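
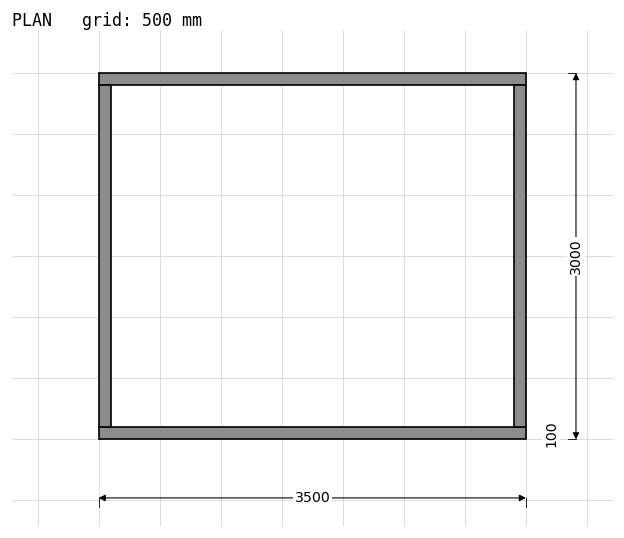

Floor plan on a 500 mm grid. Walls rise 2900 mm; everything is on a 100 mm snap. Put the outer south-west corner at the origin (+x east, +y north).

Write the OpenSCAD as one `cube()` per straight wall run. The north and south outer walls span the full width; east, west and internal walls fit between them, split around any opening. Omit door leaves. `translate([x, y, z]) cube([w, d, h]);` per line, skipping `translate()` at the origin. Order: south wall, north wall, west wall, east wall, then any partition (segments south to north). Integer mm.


cube([3500, 100, 2900]);
translate([0, 2900, 0]) cube([3500, 100, 2900]);
translate([0, 100, 0]) cube([100, 2800, 2900]);
translate([3400, 100, 0]) cube([100, 2800, 2900]);


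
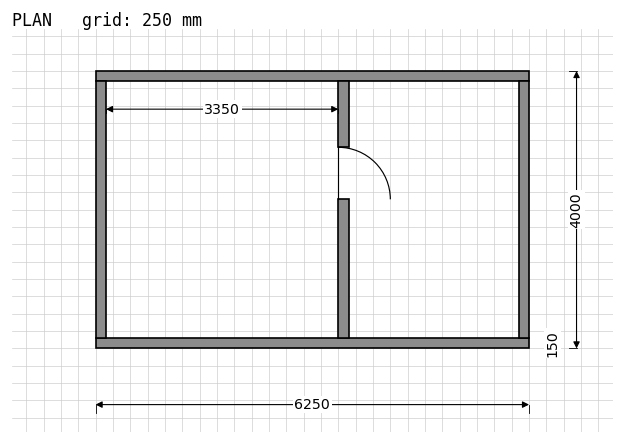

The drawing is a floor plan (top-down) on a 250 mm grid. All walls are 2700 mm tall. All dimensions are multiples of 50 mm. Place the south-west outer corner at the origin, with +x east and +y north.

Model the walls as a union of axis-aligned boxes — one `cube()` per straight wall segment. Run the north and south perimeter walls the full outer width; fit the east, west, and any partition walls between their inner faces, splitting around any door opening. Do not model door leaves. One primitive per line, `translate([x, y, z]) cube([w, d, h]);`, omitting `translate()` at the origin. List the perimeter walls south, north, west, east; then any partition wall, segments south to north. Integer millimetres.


cube([6250, 150, 2700]);
translate([0, 3850, 0]) cube([6250, 150, 2700]);
translate([0, 150, 0]) cube([150, 3700, 2700]);
translate([6100, 150, 0]) cube([150, 3700, 2700]);
translate([3500, 150, 0]) cube([150, 2000, 2700]);
translate([3500, 2900, 0]) cube([150, 950, 2700]);


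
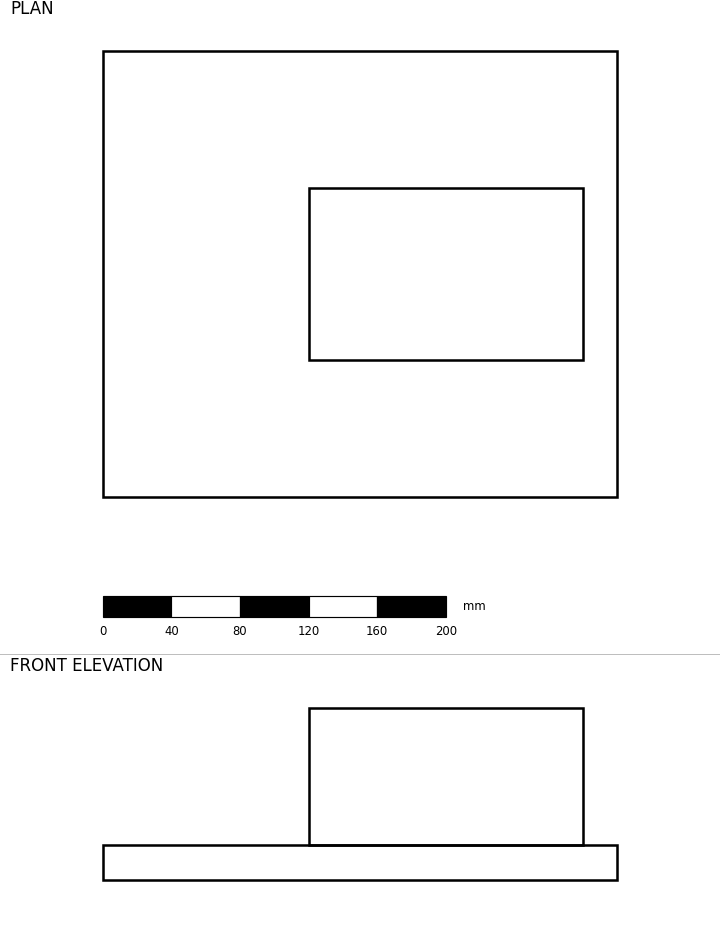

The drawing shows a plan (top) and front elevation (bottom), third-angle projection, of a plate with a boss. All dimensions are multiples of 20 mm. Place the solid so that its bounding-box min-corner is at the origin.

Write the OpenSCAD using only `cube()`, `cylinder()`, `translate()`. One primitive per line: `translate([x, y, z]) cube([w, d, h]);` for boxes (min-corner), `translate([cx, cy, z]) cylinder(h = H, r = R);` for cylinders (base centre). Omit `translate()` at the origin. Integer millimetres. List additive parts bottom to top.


cube([300, 260, 20]);
translate([120, 80, 20]) cube([160, 100, 80]);


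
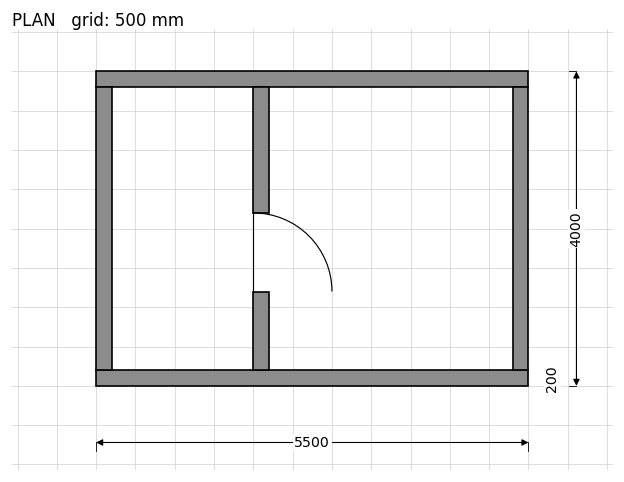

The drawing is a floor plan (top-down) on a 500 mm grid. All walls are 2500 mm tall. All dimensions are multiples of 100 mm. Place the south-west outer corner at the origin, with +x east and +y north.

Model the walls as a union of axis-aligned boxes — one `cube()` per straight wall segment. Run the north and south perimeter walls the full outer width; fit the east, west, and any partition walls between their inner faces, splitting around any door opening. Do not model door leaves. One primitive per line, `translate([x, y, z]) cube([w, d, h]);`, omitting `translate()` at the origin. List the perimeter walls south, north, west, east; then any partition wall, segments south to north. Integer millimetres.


cube([5500, 200, 2500]);
translate([0, 3800, 0]) cube([5500, 200, 2500]);
translate([0, 200, 0]) cube([200, 3600, 2500]);
translate([5300, 200, 0]) cube([200, 3600, 2500]);
translate([2000, 200, 0]) cube([200, 1000, 2500]);
translate([2000, 2200, 0]) cube([200, 1600, 2500]);


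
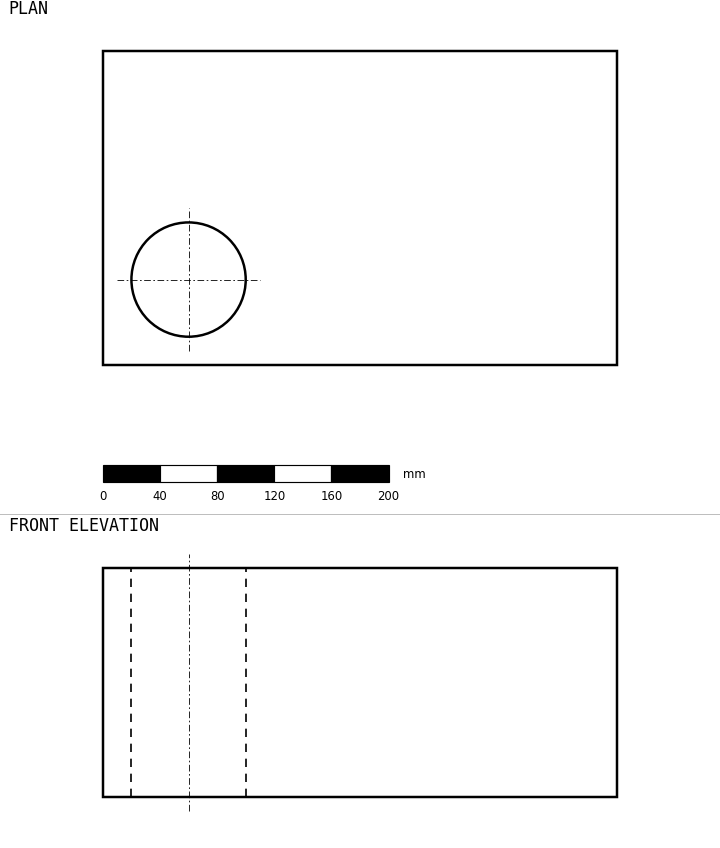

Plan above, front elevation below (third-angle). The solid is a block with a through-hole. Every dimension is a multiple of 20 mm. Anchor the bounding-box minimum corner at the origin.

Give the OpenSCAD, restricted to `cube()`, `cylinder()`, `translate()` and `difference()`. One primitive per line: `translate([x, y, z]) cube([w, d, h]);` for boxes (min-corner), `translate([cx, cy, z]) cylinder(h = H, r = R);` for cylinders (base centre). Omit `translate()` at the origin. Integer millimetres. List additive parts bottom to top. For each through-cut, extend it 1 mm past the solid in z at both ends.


difference() {
  cube([360, 220, 160]);
  translate([60, 60, -1]) cylinder(h = 162, r = 40);
}


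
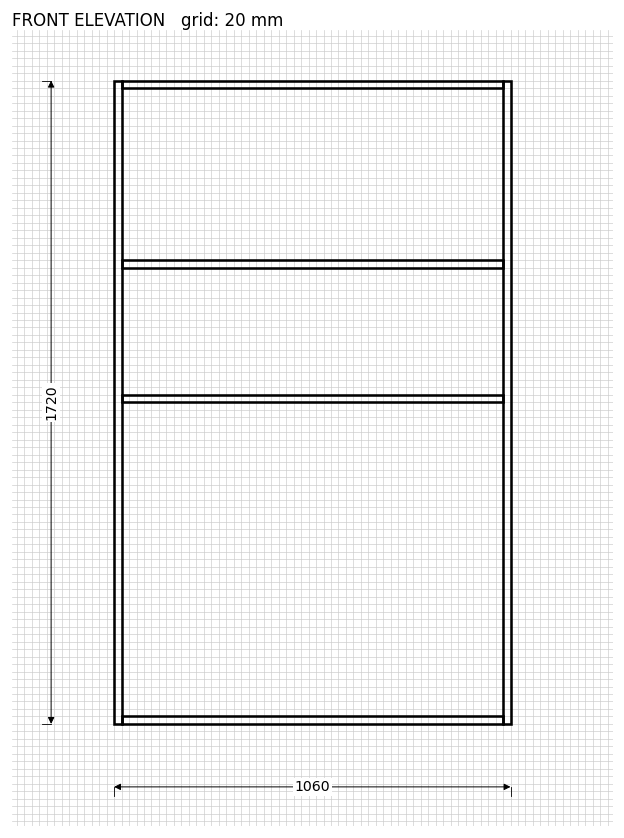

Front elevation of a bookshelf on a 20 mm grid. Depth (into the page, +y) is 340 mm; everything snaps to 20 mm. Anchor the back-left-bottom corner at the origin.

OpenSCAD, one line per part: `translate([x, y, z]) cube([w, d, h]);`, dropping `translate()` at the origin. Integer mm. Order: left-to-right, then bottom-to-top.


cube([20, 340, 1720]);
translate([20, 0, 0]) cube([1020, 340, 20]);
translate([20, 0, 860]) cube([1020, 340, 20]);
translate([20, 0, 1220]) cube([1020, 340, 20]);
translate([20, 0, 1700]) cube([1020, 340, 20]);
translate([1040, 0, 0]) cube([20, 340, 1720]);


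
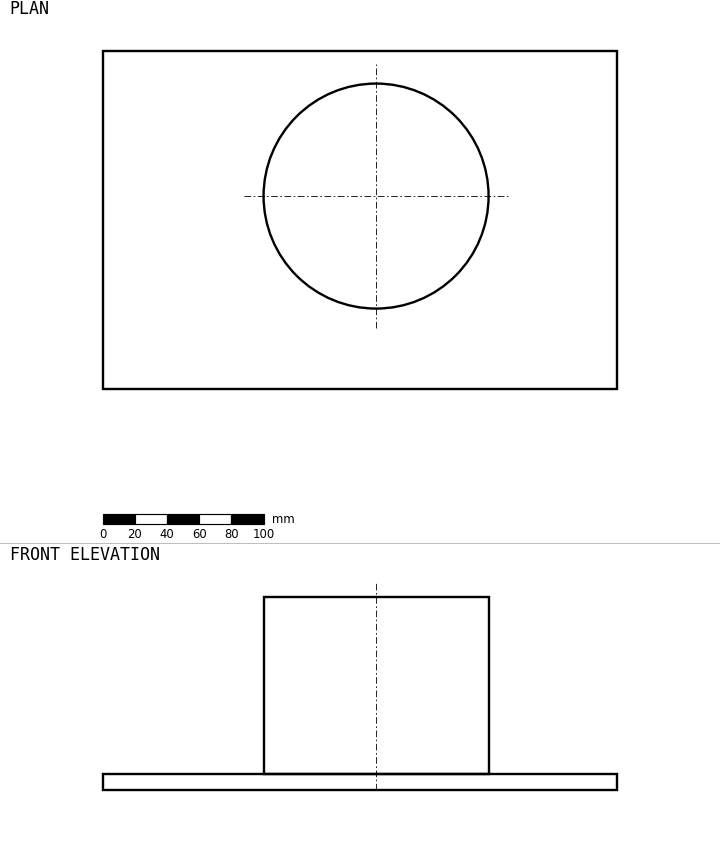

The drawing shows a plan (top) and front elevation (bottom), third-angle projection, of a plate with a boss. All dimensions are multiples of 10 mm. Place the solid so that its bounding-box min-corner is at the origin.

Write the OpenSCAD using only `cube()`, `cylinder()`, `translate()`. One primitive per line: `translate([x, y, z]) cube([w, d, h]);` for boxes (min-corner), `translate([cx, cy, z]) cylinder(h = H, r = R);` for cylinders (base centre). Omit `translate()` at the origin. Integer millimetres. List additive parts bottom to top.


cube([320, 210, 10]);
translate([170, 120, 10]) cylinder(h = 110, r = 70);


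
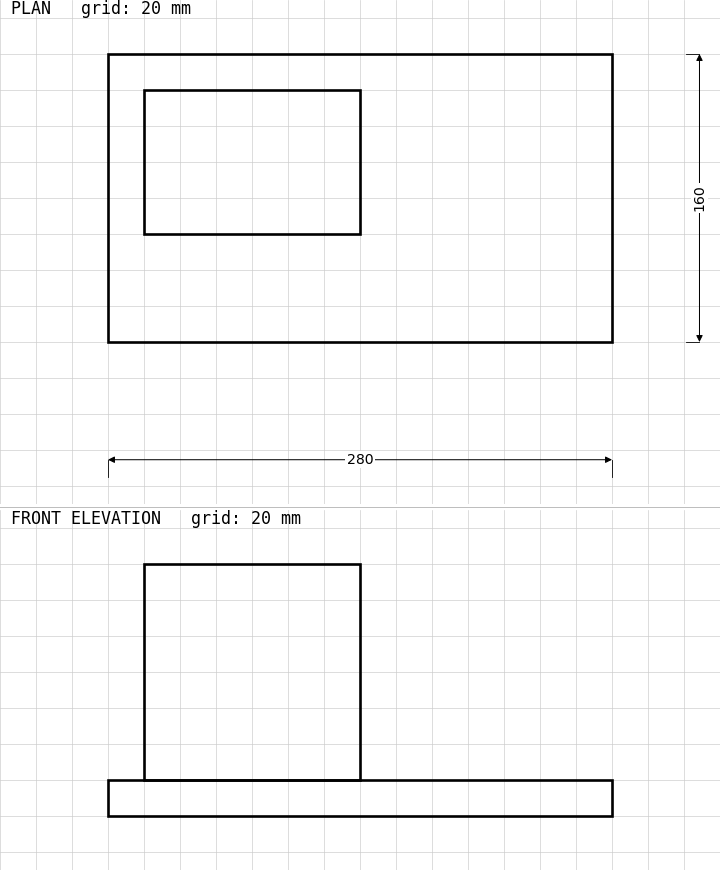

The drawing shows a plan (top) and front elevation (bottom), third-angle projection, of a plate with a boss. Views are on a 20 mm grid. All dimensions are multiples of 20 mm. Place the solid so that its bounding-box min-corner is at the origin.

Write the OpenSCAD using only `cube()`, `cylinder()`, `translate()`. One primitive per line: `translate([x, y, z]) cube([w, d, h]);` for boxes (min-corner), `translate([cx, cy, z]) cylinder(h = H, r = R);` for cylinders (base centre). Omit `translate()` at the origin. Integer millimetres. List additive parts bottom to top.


cube([280, 160, 20]);
translate([20, 60, 20]) cube([120, 80, 120]);


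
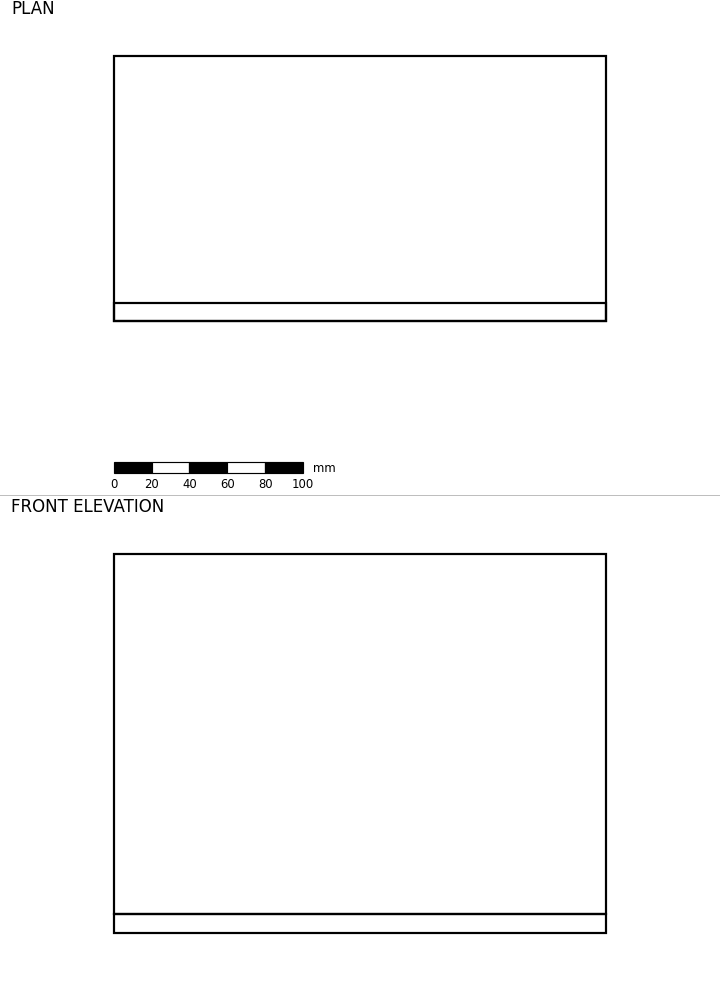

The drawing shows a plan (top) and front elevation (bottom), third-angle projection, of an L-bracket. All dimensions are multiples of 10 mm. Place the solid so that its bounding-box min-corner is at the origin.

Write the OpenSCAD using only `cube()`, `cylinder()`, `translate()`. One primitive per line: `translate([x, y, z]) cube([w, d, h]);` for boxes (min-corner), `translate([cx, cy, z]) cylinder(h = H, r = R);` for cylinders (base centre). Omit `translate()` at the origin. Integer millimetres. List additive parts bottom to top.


cube([260, 140, 10]);
translate([0, 0, 10]) cube([260, 10, 190]);


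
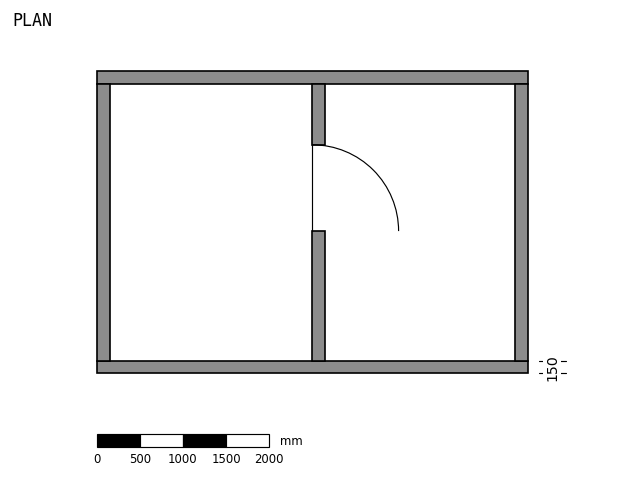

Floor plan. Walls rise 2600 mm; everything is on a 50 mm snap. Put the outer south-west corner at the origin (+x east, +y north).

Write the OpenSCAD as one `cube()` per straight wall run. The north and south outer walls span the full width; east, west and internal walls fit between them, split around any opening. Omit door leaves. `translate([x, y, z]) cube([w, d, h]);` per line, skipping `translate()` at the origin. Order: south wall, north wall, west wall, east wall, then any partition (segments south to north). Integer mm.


cube([5000, 150, 2600]);
translate([0, 3350, 0]) cube([5000, 150, 2600]);
translate([0, 150, 0]) cube([150, 3200, 2600]);
translate([4850, 150, 0]) cube([150, 3200, 2600]);
translate([2500, 150, 0]) cube([150, 1500, 2600]);
translate([2500, 2650, 0]) cube([150, 700, 2600]);


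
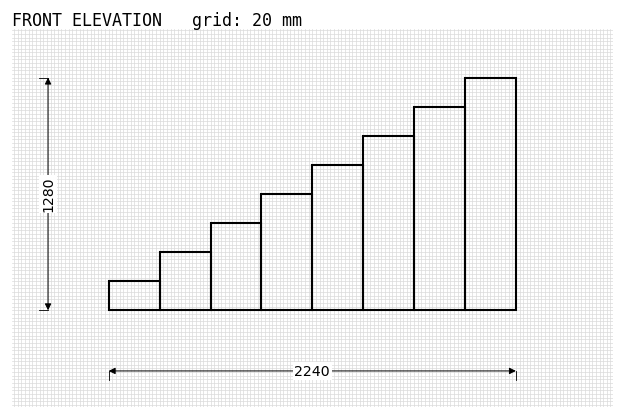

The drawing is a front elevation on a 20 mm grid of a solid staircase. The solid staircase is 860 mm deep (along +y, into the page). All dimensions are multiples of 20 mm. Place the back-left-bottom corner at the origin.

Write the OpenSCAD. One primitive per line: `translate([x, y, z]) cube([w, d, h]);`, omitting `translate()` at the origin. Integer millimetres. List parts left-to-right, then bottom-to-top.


cube([280, 860, 160]);
translate([280, 0, 0]) cube([280, 860, 320]);
translate([560, 0, 0]) cube([280, 860, 480]);
translate([840, 0, 0]) cube([280, 860, 640]);
translate([1120, 0, 0]) cube([280, 860, 800]);
translate([1400, 0, 0]) cube([280, 860, 960]);
translate([1680, 0, 0]) cube([280, 860, 1120]);
translate([1960, 0, 0]) cube([280, 860, 1280]);


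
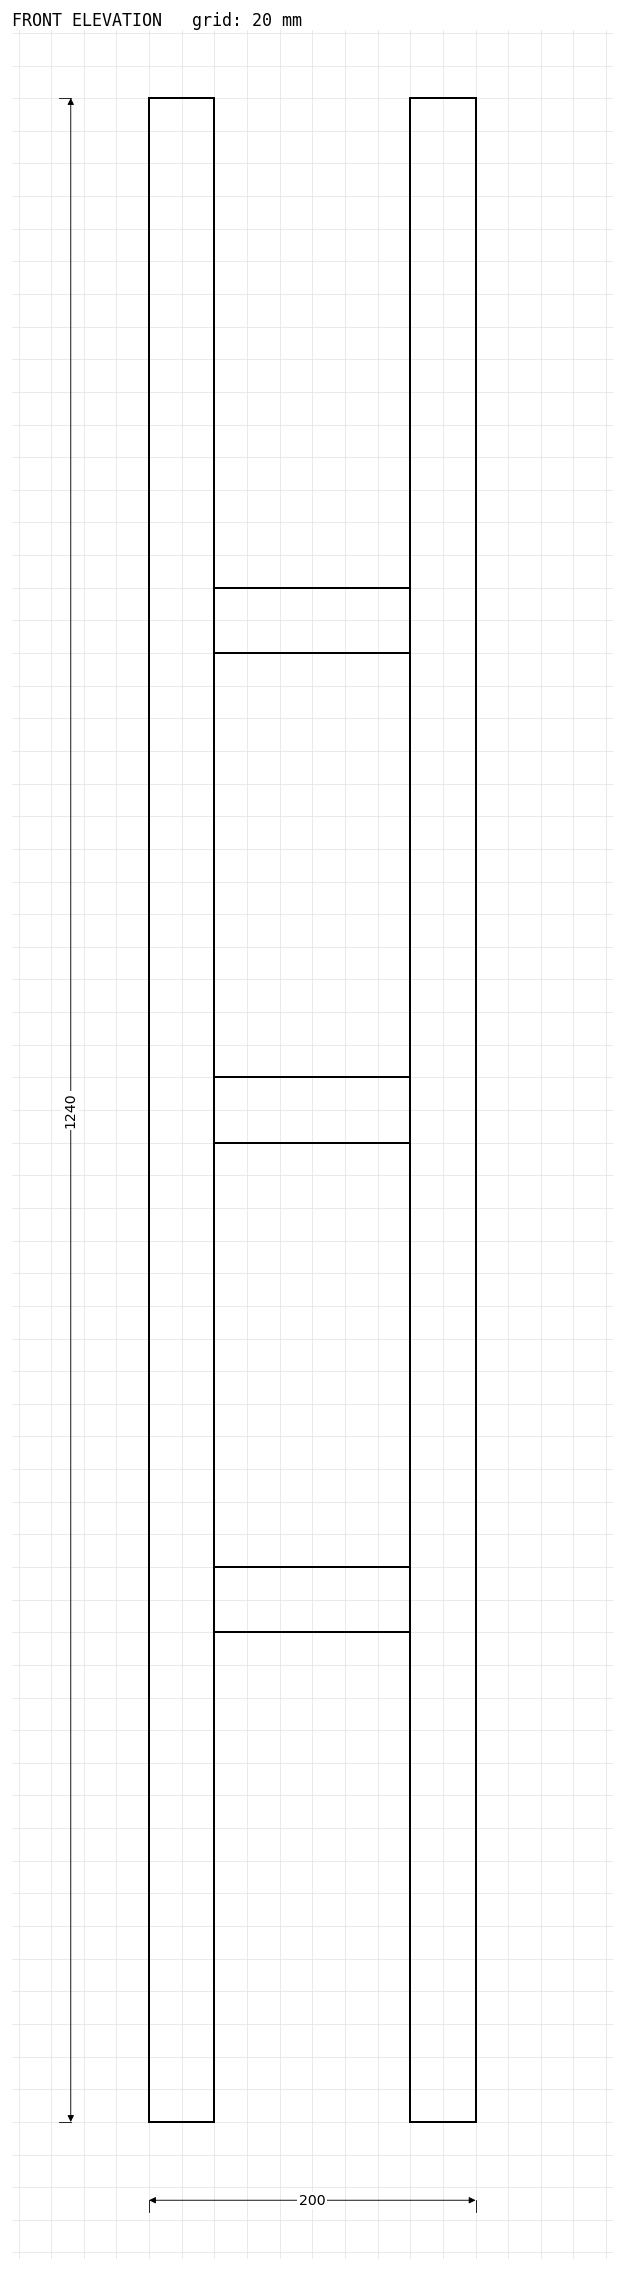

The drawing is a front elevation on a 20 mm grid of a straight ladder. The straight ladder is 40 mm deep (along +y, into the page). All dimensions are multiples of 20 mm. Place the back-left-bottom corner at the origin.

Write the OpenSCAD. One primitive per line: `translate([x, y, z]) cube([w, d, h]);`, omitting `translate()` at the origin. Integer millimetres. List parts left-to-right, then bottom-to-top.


cube([40, 40, 1240]);
translate([40, 0, 300]) cube([120, 40, 40]);
translate([40, 0, 600]) cube([120, 40, 40]);
translate([40, 0, 900]) cube([120, 40, 40]);
translate([160, 0, 0]) cube([40, 40, 1240]);


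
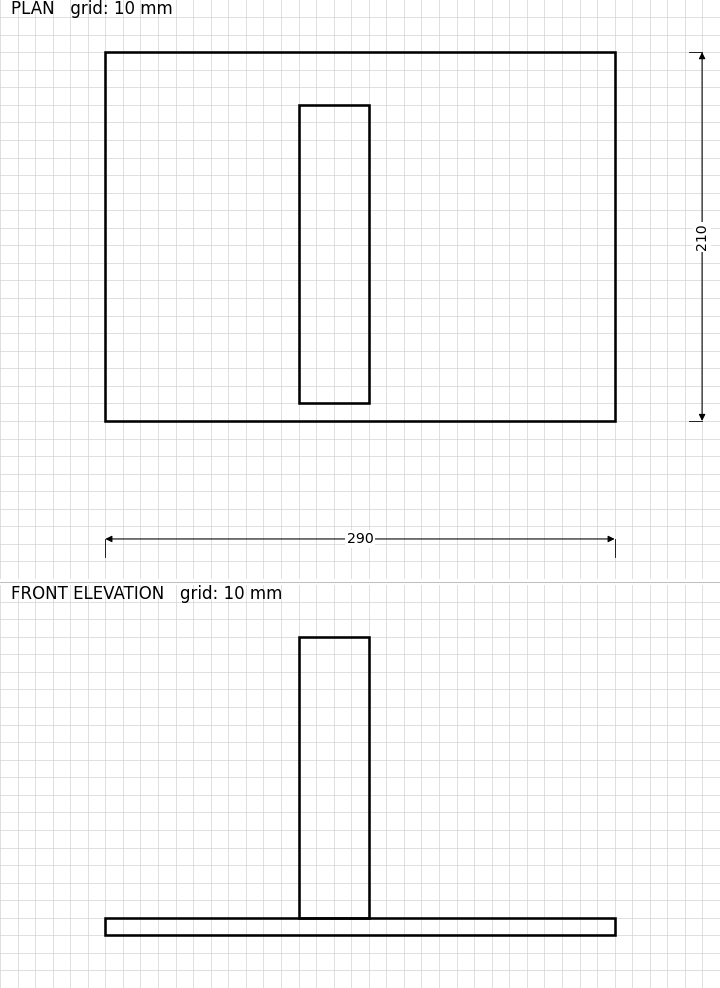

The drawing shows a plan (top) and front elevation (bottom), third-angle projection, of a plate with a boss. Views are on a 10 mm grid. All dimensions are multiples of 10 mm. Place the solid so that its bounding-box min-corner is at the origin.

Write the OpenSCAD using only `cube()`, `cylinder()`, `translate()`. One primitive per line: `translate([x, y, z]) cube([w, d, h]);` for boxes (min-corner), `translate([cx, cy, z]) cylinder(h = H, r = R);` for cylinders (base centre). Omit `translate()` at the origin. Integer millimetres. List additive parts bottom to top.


cube([290, 210, 10]);
translate([110, 10, 10]) cube([40, 170, 160]);


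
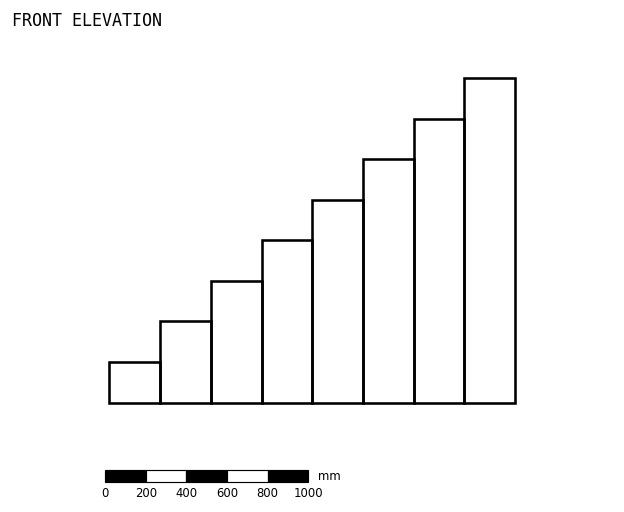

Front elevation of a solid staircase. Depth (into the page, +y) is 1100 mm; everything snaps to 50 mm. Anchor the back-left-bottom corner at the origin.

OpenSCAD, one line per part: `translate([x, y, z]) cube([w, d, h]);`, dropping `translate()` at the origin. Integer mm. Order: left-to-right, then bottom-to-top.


cube([250, 1100, 200]);
translate([250, 0, 0]) cube([250, 1100, 400]);
translate([500, 0, 0]) cube([250, 1100, 600]);
translate([750, 0, 0]) cube([250, 1100, 800]);
translate([1000, 0, 0]) cube([250, 1100, 1000]);
translate([1250, 0, 0]) cube([250, 1100, 1200]);
translate([1500, 0, 0]) cube([250, 1100, 1400]);
translate([1750, 0, 0]) cube([250, 1100, 1600]);


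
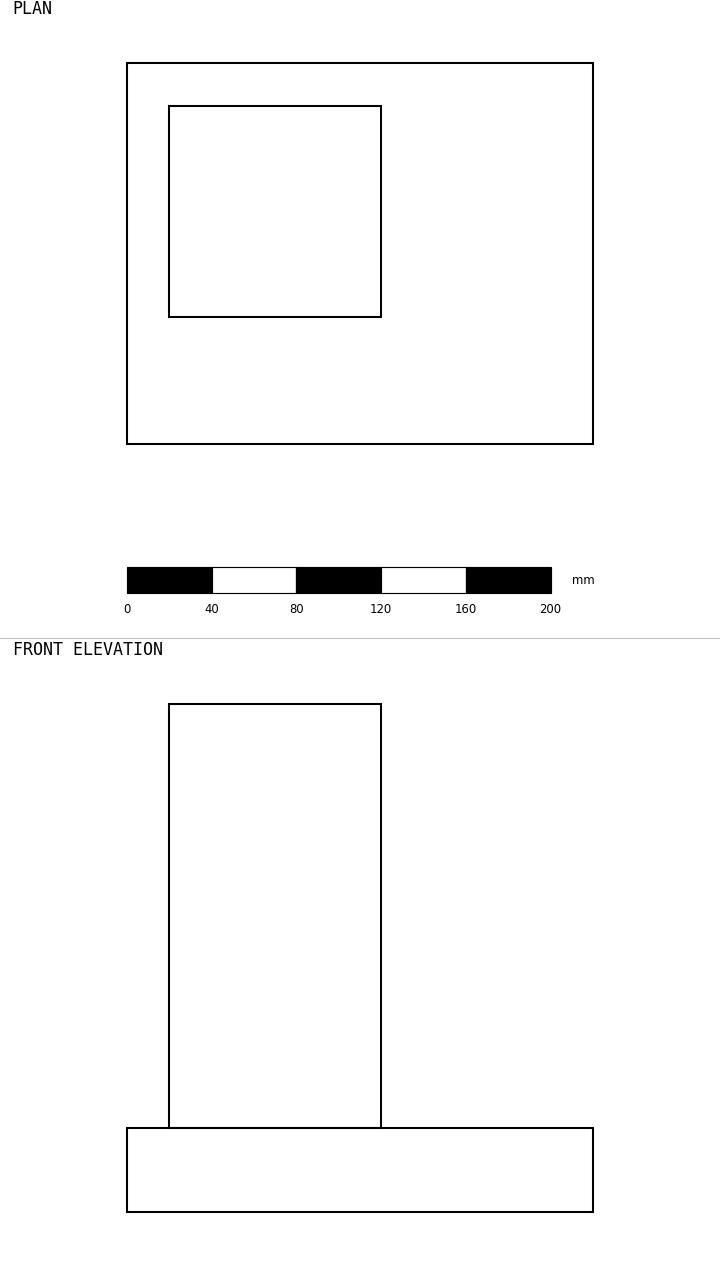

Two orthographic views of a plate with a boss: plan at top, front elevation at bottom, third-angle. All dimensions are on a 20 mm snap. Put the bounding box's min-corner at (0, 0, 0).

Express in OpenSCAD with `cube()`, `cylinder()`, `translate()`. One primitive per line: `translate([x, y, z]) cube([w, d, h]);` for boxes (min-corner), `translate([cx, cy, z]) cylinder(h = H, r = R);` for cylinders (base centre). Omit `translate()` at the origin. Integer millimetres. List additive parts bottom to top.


cube([220, 180, 40]);
translate([20, 60, 40]) cube([100, 100, 200]);


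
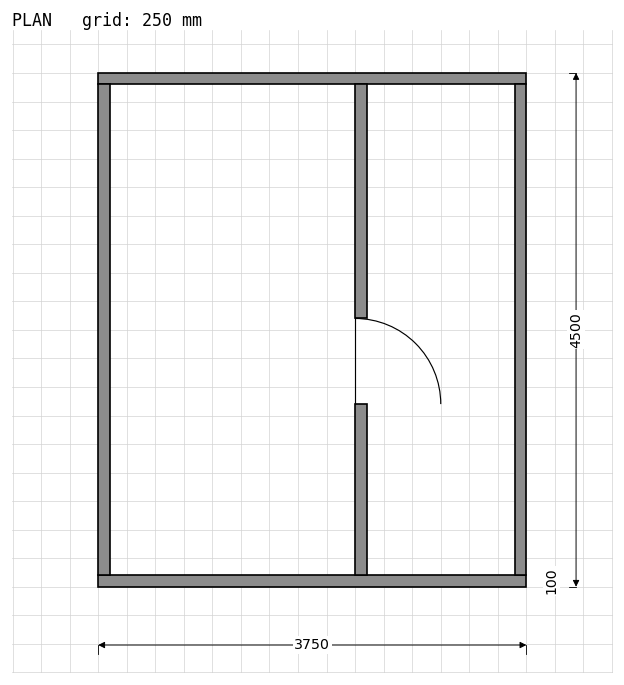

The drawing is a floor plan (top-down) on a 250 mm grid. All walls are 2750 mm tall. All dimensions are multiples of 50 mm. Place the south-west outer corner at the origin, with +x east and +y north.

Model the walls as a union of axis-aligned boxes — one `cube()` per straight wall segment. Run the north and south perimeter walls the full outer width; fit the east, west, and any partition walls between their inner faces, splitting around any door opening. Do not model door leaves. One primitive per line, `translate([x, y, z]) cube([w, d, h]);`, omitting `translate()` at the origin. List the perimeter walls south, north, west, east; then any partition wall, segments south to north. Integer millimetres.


cube([3750, 100, 2750]);
translate([0, 4400, 0]) cube([3750, 100, 2750]);
translate([0, 100, 0]) cube([100, 4300, 2750]);
translate([3650, 100, 0]) cube([100, 4300, 2750]);
translate([2250, 100, 0]) cube([100, 1500, 2750]);
translate([2250, 2350, 0]) cube([100, 2050, 2750]);


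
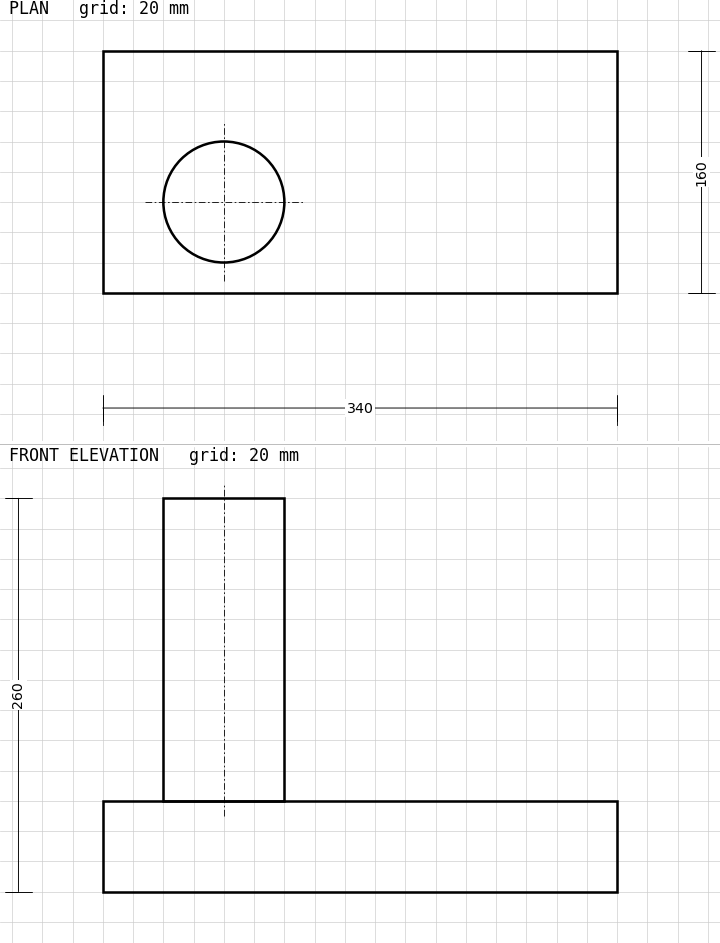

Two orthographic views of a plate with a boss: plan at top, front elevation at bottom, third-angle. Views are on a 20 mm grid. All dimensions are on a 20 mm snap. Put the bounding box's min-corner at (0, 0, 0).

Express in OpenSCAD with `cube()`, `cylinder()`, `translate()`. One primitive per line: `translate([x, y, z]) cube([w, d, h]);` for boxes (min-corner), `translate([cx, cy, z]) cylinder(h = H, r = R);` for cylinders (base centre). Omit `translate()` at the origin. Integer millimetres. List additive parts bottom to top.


cube([340, 160, 60]);
translate([80, 60, 60]) cylinder(h = 200, r = 40);


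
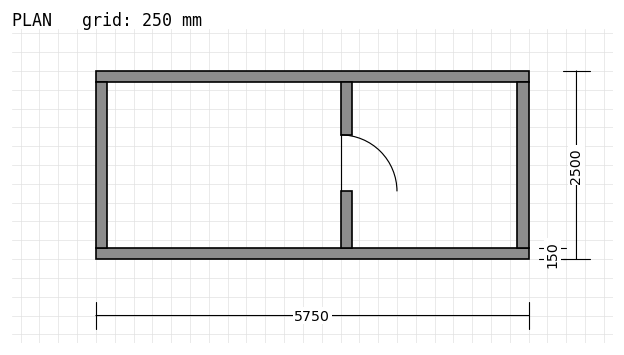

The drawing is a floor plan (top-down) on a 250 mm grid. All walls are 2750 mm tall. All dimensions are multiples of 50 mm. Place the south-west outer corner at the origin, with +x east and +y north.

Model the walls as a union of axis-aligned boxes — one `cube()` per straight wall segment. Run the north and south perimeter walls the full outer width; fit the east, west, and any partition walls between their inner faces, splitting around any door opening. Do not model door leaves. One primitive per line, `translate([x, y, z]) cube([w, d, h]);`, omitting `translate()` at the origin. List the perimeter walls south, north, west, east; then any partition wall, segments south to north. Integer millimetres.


cube([5750, 150, 2750]);
translate([0, 2350, 0]) cube([5750, 150, 2750]);
translate([0, 150, 0]) cube([150, 2200, 2750]);
translate([5600, 150, 0]) cube([150, 2200, 2750]);
translate([3250, 150, 0]) cube([150, 750, 2750]);
translate([3250, 1650, 0]) cube([150, 700, 2750]);


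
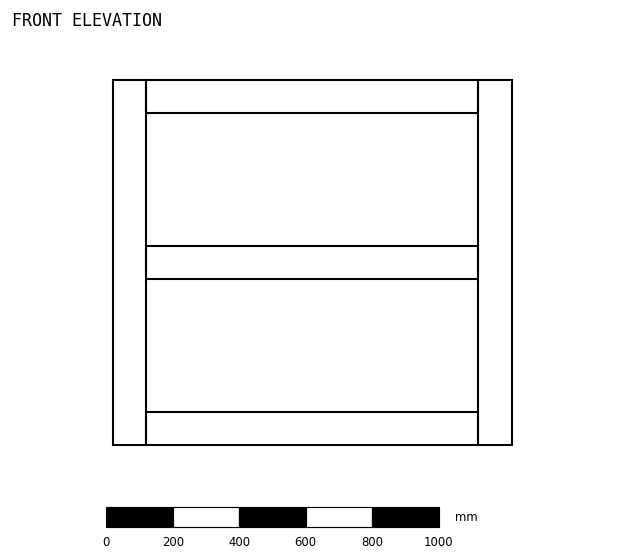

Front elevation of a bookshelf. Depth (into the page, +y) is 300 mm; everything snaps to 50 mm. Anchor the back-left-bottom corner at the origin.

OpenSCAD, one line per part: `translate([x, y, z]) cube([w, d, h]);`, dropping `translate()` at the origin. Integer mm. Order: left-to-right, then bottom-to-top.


cube([100, 300, 1100]);
translate([100, 0, 0]) cube([1000, 300, 100]);
translate([100, 0, 500]) cube([1000, 300, 100]);
translate([100, 0, 1000]) cube([1000, 300, 100]);
translate([1100, 0, 0]) cube([100, 300, 1100]);


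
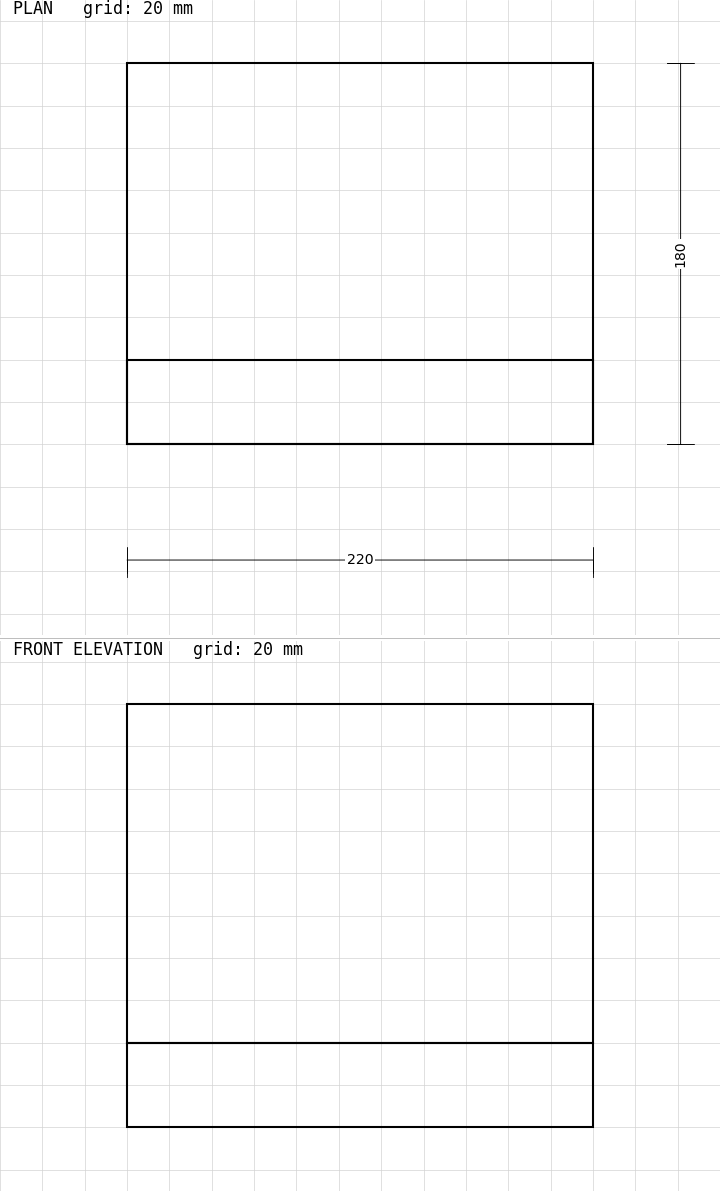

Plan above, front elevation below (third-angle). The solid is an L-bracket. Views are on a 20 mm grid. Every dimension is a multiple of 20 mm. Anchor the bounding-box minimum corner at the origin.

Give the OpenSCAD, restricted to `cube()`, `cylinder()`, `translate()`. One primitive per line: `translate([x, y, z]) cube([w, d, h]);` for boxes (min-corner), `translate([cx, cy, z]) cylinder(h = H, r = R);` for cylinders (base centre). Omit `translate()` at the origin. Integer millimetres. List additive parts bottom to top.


cube([220, 180, 40]);
translate([0, 0, 40]) cube([220, 40, 160]);


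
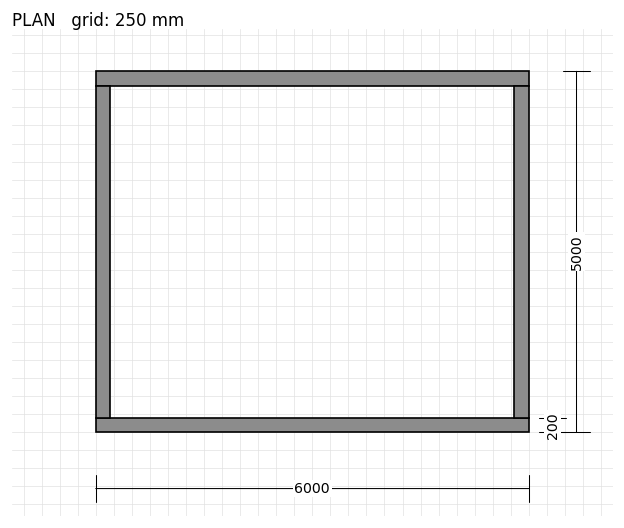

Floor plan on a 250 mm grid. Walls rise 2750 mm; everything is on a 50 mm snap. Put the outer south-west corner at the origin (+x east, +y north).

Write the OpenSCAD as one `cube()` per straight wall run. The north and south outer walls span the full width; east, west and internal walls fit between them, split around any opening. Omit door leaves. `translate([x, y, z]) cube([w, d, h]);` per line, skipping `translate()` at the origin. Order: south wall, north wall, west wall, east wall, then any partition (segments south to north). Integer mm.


cube([6000, 200, 2750]);
translate([0, 4800, 0]) cube([6000, 200, 2750]);
translate([0, 200, 0]) cube([200, 4600, 2750]);
translate([5800, 200, 0]) cube([200, 4600, 2750]);


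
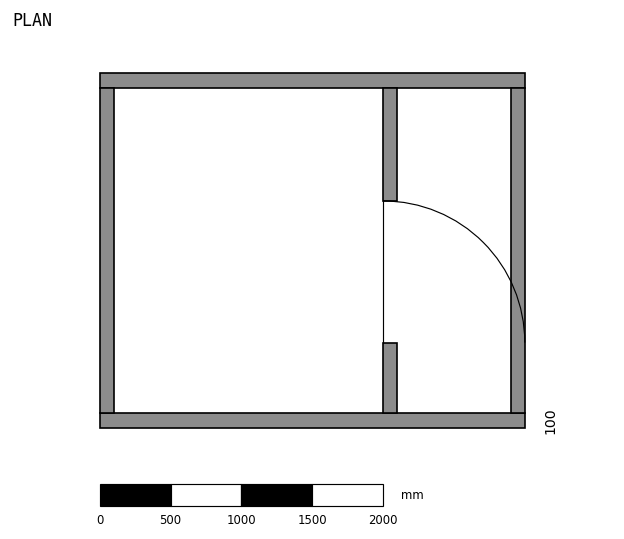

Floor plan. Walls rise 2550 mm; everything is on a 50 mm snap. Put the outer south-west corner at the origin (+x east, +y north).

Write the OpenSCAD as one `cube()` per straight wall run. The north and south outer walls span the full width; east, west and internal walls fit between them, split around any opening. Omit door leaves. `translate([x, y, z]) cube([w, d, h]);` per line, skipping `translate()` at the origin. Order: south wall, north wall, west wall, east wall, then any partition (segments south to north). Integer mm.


cube([3000, 100, 2550]);
translate([0, 2400, 0]) cube([3000, 100, 2550]);
translate([0, 100, 0]) cube([100, 2300, 2550]);
translate([2900, 100, 0]) cube([100, 2300, 2550]);
translate([2000, 100, 0]) cube([100, 500, 2550]);
translate([2000, 1600, 0]) cube([100, 800, 2550]);


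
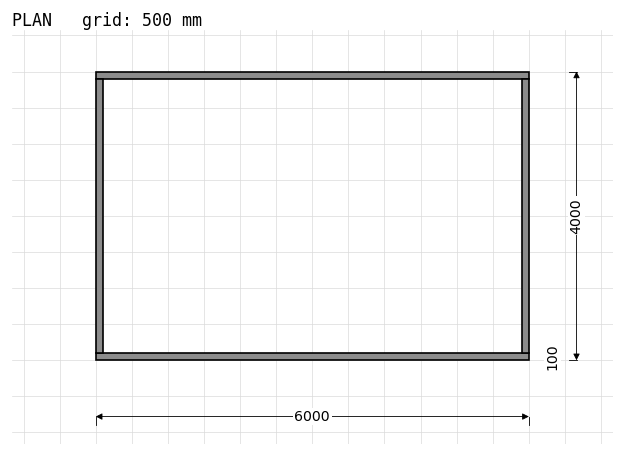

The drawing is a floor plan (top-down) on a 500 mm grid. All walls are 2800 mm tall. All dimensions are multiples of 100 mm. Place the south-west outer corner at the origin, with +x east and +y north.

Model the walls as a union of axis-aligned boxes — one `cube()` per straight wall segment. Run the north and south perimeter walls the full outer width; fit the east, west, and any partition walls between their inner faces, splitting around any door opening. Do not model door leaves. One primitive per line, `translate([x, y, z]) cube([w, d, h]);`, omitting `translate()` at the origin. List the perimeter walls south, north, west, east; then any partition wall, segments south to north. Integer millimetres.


cube([6000, 100, 2800]);
translate([0, 3900, 0]) cube([6000, 100, 2800]);
translate([0, 100, 0]) cube([100, 3800, 2800]);
translate([5900, 100, 0]) cube([100, 3800, 2800]);


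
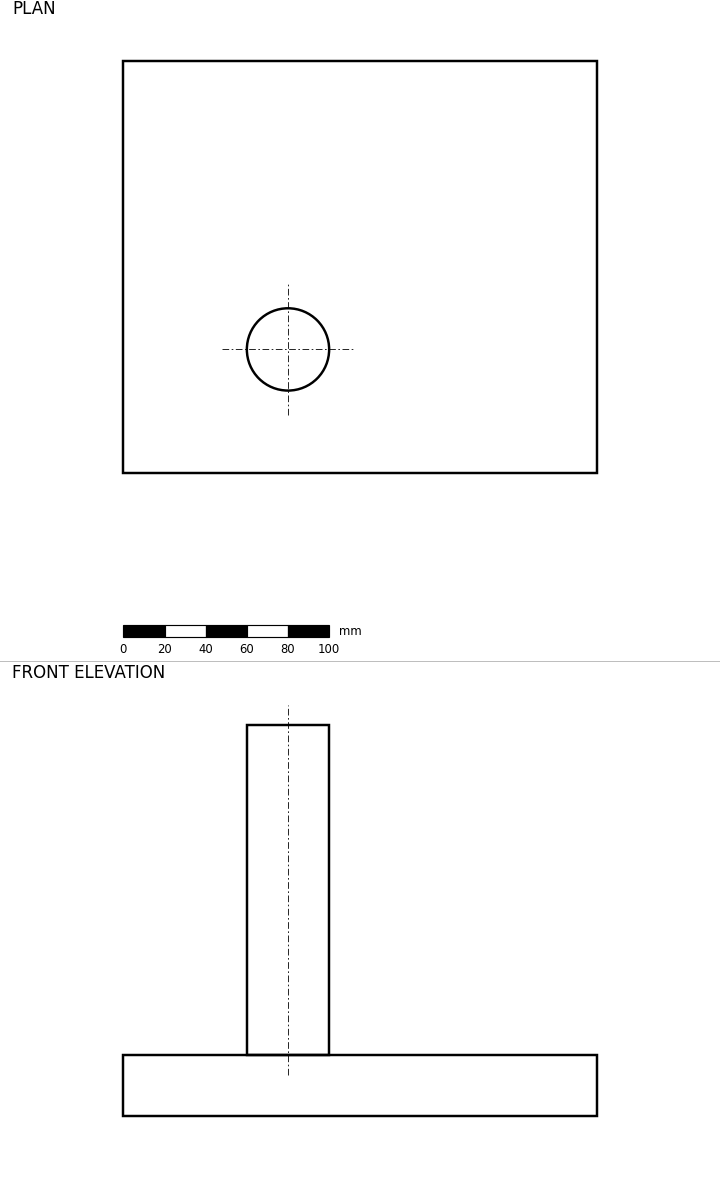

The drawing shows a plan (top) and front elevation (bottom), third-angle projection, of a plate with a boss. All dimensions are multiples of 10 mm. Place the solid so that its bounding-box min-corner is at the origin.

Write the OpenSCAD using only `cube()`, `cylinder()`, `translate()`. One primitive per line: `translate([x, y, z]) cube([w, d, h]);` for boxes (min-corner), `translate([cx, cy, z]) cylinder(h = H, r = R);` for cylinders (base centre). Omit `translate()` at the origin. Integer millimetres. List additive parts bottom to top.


cube([230, 200, 30]);
translate([80, 60, 30]) cylinder(h = 160, r = 20);


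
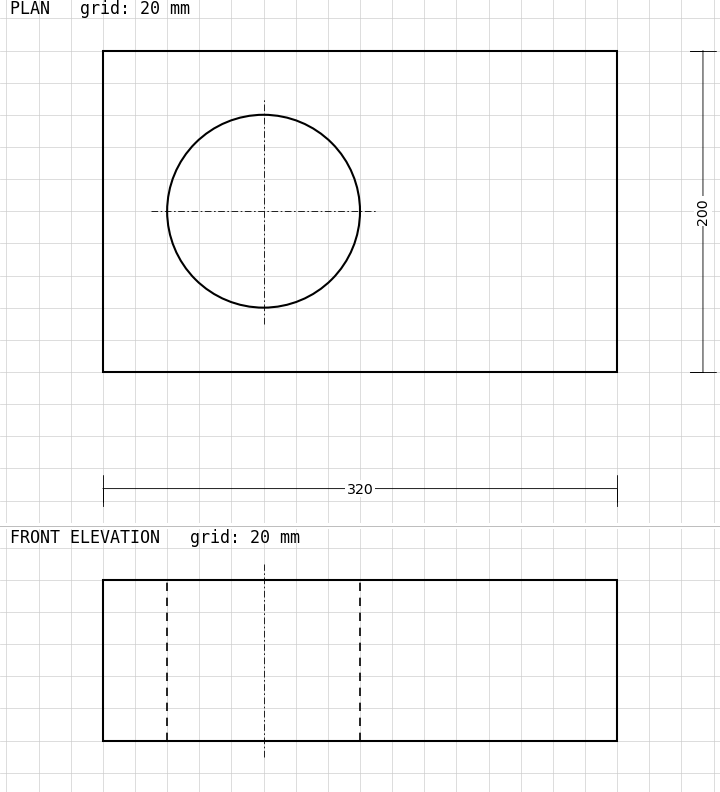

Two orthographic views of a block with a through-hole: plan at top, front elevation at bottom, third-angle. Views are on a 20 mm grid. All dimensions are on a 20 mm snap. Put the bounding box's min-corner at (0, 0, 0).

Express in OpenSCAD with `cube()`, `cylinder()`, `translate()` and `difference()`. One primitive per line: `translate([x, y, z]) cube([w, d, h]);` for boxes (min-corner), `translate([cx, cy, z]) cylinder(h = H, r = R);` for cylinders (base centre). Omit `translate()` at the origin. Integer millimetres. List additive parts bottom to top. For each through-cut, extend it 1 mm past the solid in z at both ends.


difference() {
  cube([320, 200, 100]);
  translate([100, 100, -1]) cylinder(h = 102, r = 60);
}


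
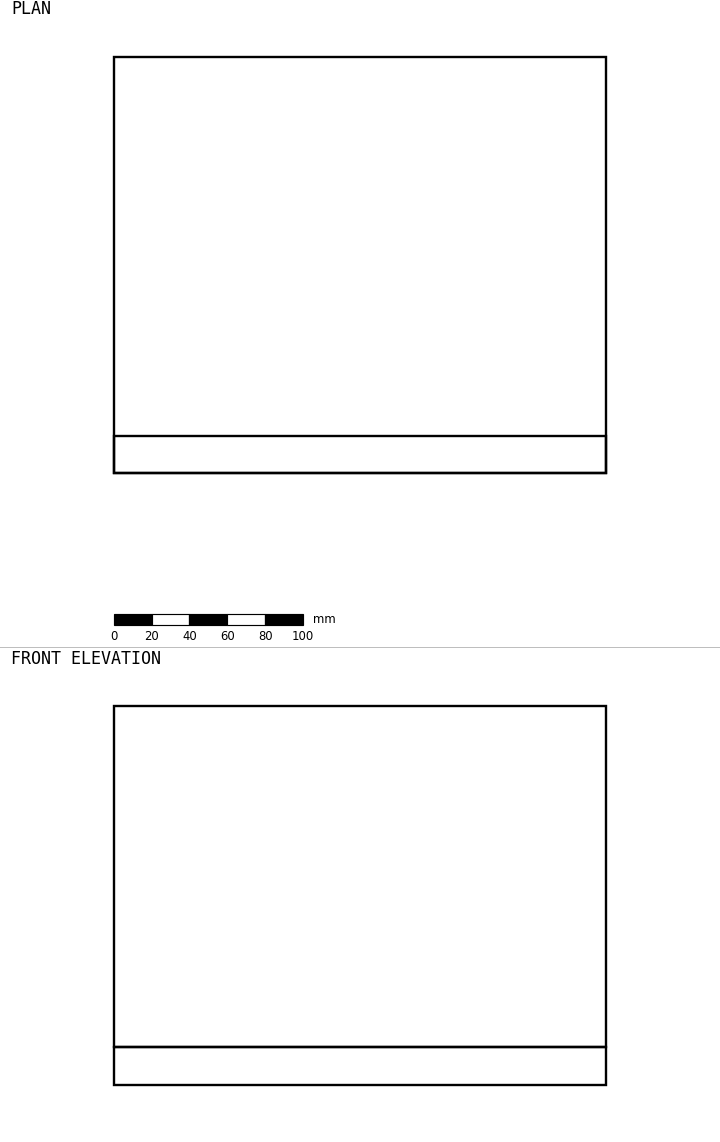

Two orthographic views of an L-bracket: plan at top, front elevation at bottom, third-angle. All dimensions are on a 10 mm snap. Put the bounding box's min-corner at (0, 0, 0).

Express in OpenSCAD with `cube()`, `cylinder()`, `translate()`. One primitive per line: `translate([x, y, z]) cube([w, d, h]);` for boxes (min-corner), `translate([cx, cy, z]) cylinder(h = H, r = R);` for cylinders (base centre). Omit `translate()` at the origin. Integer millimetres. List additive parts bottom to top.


cube([260, 220, 20]);
translate([0, 0, 20]) cube([260, 20, 180]);


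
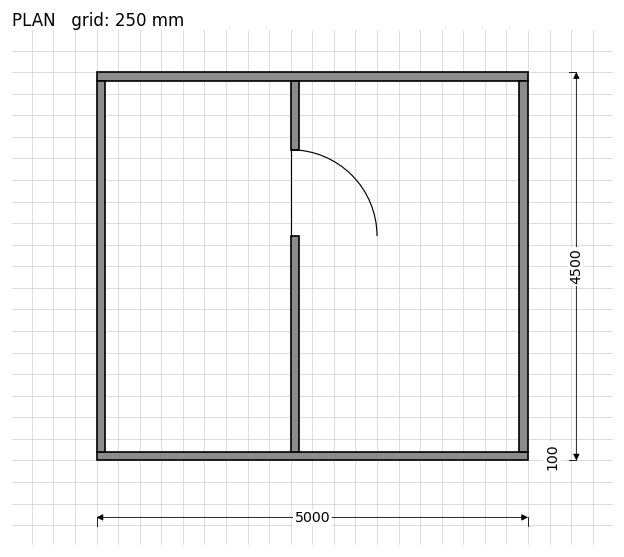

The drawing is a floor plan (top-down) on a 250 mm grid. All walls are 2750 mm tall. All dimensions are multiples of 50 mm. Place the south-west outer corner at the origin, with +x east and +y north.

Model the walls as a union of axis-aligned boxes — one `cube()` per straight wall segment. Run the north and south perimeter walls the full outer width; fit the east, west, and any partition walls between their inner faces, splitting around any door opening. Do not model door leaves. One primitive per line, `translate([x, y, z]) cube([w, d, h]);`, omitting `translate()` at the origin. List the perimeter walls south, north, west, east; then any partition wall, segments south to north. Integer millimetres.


cube([5000, 100, 2750]);
translate([0, 4400, 0]) cube([5000, 100, 2750]);
translate([0, 100, 0]) cube([100, 4300, 2750]);
translate([4900, 100, 0]) cube([100, 4300, 2750]);
translate([2250, 100, 0]) cube([100, 2500, 2750]);
translate([2250, 3600, 0]) cube([100, 800, 2750]);


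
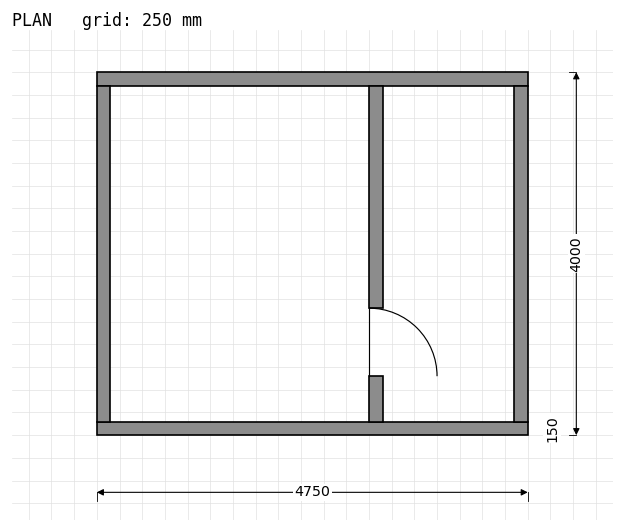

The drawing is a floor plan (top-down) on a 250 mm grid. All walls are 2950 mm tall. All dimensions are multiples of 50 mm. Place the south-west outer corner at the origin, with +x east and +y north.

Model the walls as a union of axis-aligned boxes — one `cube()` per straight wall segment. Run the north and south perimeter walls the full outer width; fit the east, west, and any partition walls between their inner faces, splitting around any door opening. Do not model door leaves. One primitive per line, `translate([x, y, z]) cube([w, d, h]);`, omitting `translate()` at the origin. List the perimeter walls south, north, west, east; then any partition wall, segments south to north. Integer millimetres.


cube([4750, 150, 2950]);
translate([0, 3850, 0]) cube([4750, 150, 2950]);
translate([0, 150, 0]) cube([150, 3700, 2950]);
translate([4600, 150, 0]) cube([150, 3700, 2950]);
translate([3000, 150, 0]) cube([150, 500, 2950]);
translate([3000, 1400, 0]) cube([150, 2450, 2950]);


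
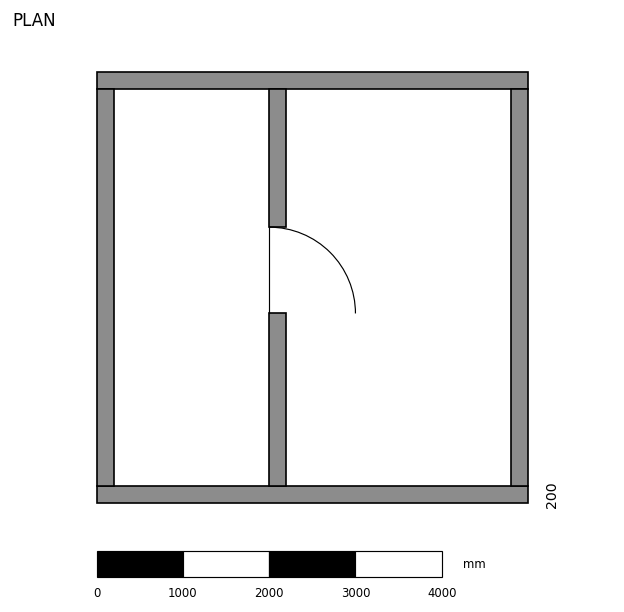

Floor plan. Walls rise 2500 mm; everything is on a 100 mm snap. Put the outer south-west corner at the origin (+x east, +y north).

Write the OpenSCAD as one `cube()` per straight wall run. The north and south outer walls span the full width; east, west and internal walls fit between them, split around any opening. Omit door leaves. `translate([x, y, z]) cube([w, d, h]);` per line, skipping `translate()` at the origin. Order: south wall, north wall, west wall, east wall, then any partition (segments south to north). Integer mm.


cube([5000, 200, 2500]);
translate([0, 4800, 0]) cube([5000, 200, 2500]);
translate([0, 200, 0]) cube([200, 4600, 2500]);
translate([4800, 200, 0]) cube([200, 4600, 2500]);
translate([2000, 200, 0]) cube([200, 2000, 2500]);
translate([2000, 3200, 0]) cube([200, 1600, 2500]);


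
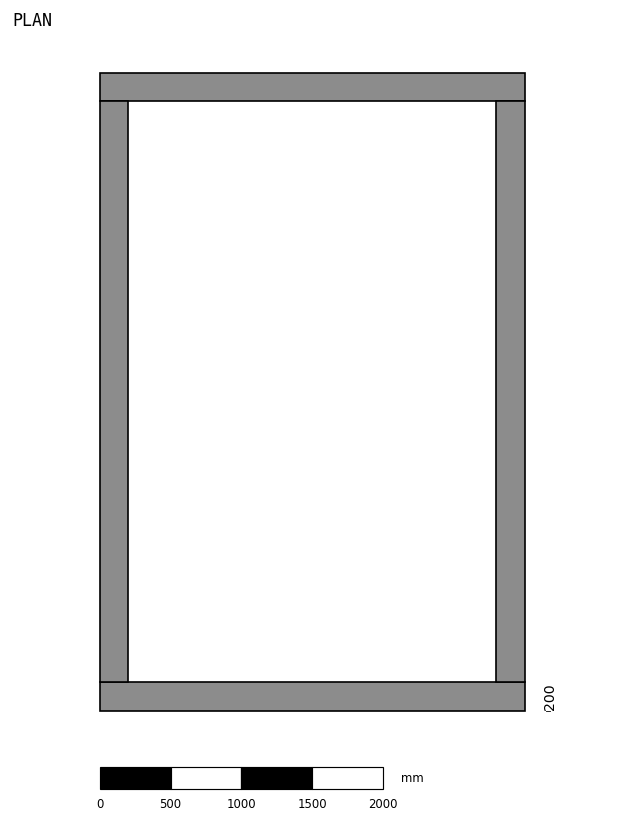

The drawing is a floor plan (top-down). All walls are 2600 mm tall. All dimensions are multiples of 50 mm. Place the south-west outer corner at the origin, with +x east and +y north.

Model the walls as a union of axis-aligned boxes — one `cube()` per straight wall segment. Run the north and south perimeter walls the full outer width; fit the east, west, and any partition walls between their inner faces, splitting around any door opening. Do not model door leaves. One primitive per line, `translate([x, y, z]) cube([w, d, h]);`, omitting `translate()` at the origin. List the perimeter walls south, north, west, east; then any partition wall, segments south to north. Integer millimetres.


cube([3000, 200, 2600]);
translate([0, 4300, 0]) cube([3000, 200, 2600]);
translate([0, 200, 0]) cube([200, 4100, 2600]);
translate([2800, 200, 0]) cube([200, 4100, 2600]);


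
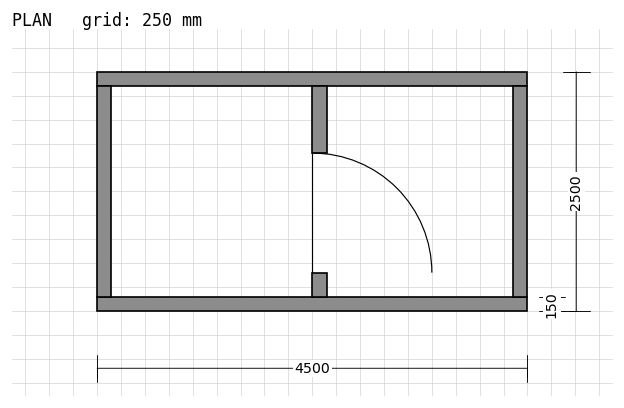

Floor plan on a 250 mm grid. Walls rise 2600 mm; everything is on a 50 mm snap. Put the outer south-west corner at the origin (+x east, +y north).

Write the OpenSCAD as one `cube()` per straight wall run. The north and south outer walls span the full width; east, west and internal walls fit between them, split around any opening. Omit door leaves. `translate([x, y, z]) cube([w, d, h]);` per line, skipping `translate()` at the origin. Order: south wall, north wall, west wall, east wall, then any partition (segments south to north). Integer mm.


cube([4500, 150, 2600]);
translate([0, 2350, 0]) cube([4500, 150, 2600]);
translate([0, 150, 0]) cube([150, 2200, 2600]);
translate([4350, 150, 0]) cube([150, 2200, 2600]);
translate([2250, 150, 0]) cube([150, 250, 2600]);
translate([2250, 1650, 0]) cube([150, 700, 2600]);


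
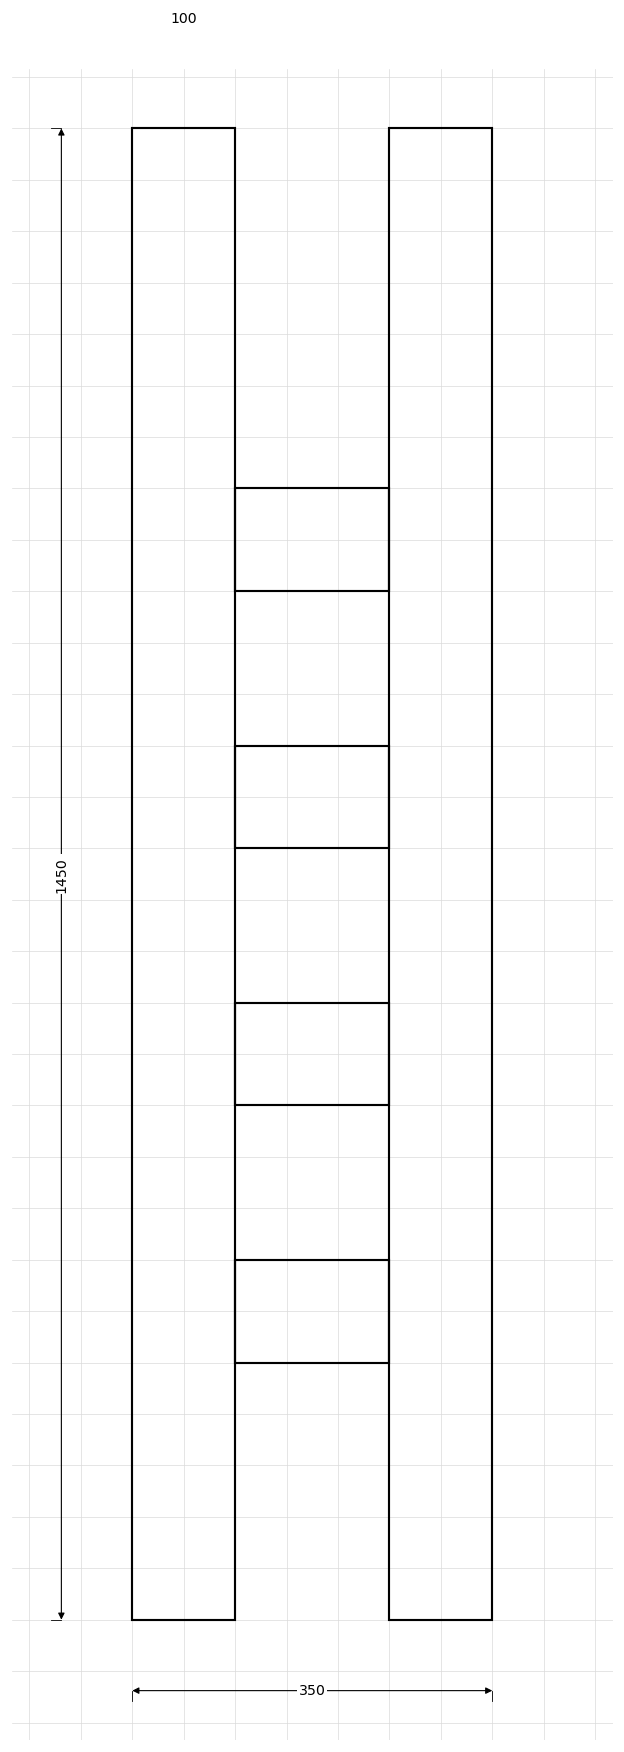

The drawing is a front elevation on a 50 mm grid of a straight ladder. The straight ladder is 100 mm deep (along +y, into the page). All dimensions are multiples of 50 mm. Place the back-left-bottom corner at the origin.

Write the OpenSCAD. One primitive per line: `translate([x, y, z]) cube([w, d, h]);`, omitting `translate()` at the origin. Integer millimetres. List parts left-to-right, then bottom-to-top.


cube([100, 100, 1450]);
translate([100, 0, 250]) cube([150, 100, 100]);
translate([100, 0, 500]) cube([150, 100, 100]);
translate([100, 0, 750]) cube([150, 100, 100]);
translate([100, 0, 1000]) cube([150, 100, 100]);
translate([250, 0, 0]) cube([100, 100, 1450]);


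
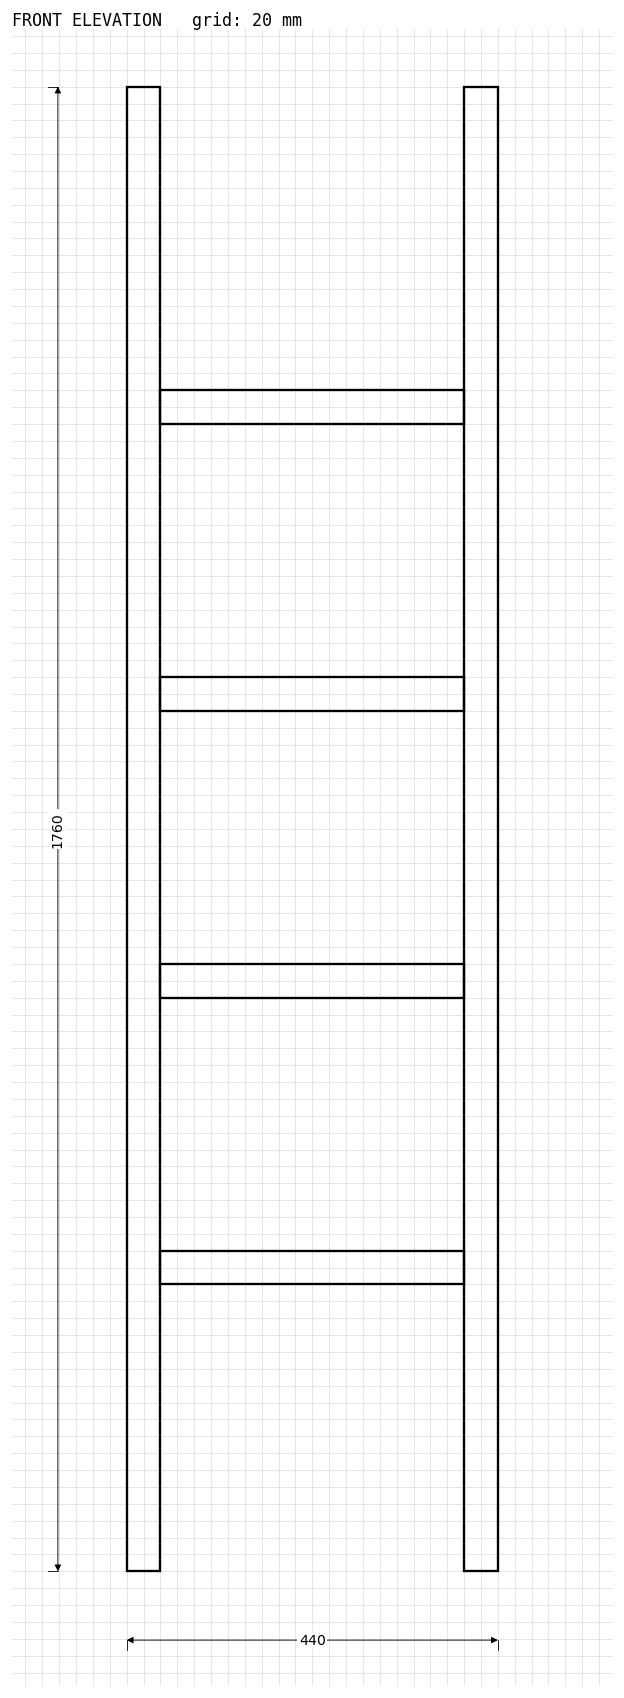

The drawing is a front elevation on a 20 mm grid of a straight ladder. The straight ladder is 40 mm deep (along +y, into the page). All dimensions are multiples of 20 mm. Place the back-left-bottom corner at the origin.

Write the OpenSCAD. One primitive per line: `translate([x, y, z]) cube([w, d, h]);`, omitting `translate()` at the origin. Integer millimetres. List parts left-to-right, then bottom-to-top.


cube([40, 40, 1760]);
translate([40, 0, 340]) cube([360, 40, 40]);
translate([40, 0, 680]) cube([360, 40, 40]);
translate([40, 0, 1020]) cube([360, 40, 40]);
translate([40, 0, 1360]) cube([360, 40, 40]);
translate([400, 0, 0]) cube([40, 40, 1760]);


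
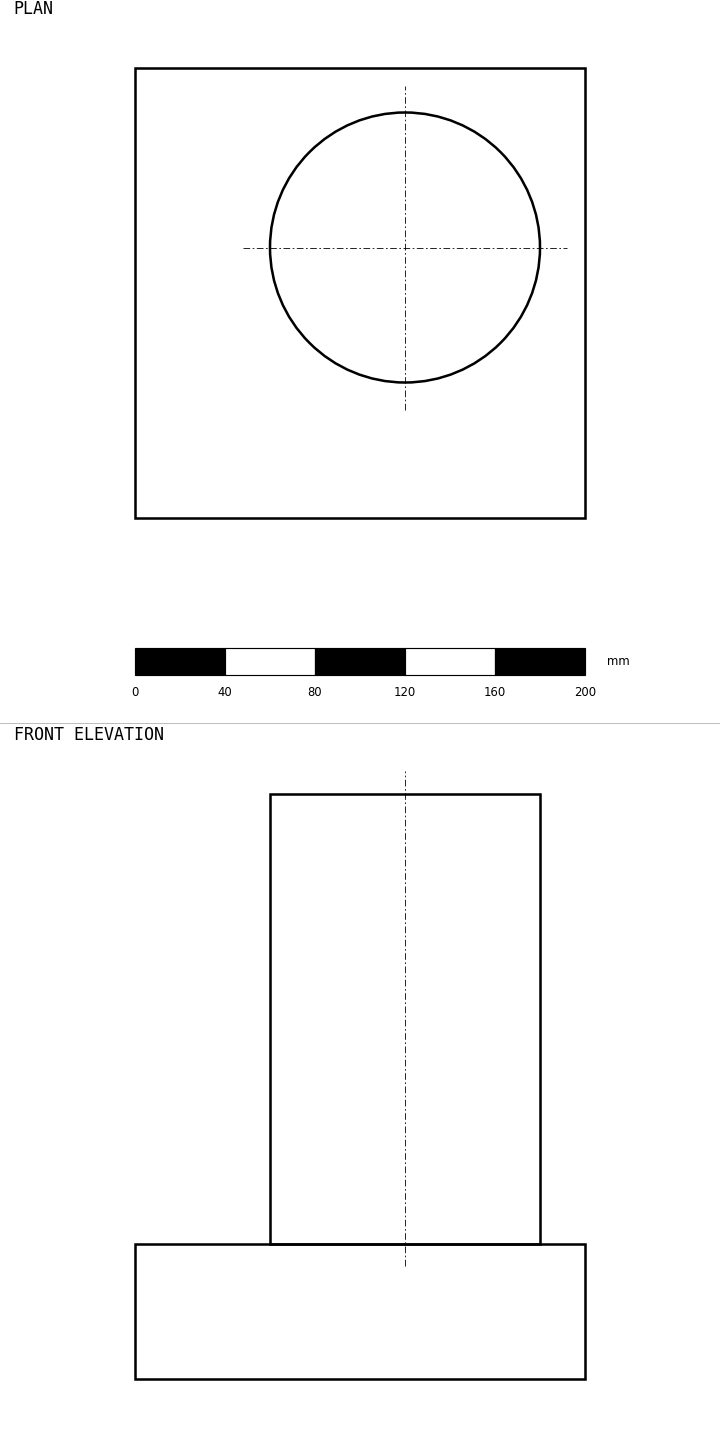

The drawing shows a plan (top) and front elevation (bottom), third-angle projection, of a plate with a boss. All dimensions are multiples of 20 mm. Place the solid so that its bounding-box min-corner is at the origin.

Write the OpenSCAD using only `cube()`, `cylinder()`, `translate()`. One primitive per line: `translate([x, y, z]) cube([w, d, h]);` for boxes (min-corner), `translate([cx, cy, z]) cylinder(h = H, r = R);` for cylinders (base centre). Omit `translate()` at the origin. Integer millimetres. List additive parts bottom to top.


cube([200, 200, 60]);
translate([120, 120, 60]) cylinder(h = 200, r = 60);


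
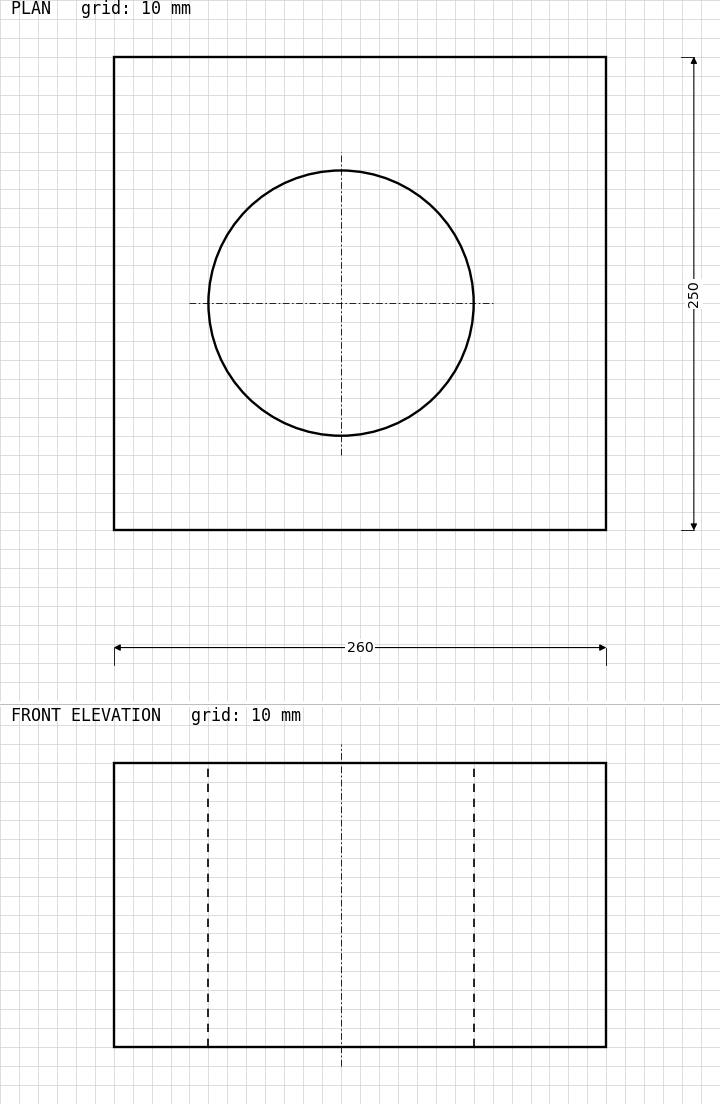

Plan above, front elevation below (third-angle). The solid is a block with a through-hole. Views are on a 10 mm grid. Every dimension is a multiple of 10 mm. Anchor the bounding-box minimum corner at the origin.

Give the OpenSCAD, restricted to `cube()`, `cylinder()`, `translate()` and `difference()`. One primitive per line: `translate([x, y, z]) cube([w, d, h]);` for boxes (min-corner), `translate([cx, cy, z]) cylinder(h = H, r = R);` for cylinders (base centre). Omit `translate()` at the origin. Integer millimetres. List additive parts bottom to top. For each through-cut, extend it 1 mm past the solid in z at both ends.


difference() {
  cube([260, 250, 150]);
  translate([120, 120, -1]) cylinder(h = 152, r = 70);
}


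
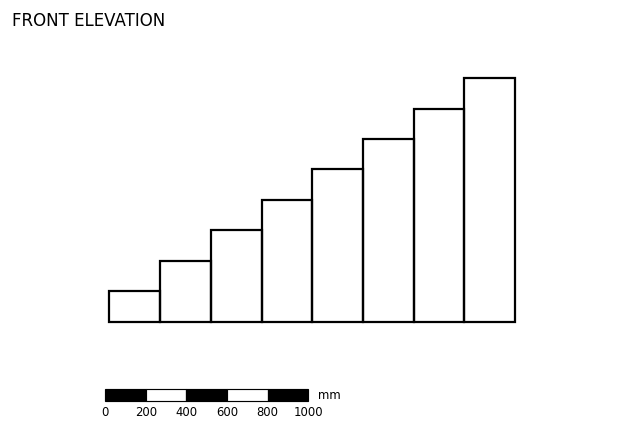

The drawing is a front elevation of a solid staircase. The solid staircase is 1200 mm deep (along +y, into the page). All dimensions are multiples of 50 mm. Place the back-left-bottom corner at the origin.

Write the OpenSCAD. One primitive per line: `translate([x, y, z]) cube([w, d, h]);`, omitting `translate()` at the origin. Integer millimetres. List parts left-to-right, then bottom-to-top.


cube([250, 1200, 150]);
translate([250, 0, 0]) cube([250, 1200, 300]);
translate([500, 0, 0]) cube([250, 1200, 450]);
translate([750, 0, 0]) cube([250, 1200, 600]);
translate([1000, 0, 0]) cube([250, 1200, 750]);
translate([1250, 0, 0]) cube([250, 1200, 900]);
translate([1500, 0, 0]) cube([250, 1200, 1050]);
translate([1750, 0, 0]) cube([250, 1200, 1200]);


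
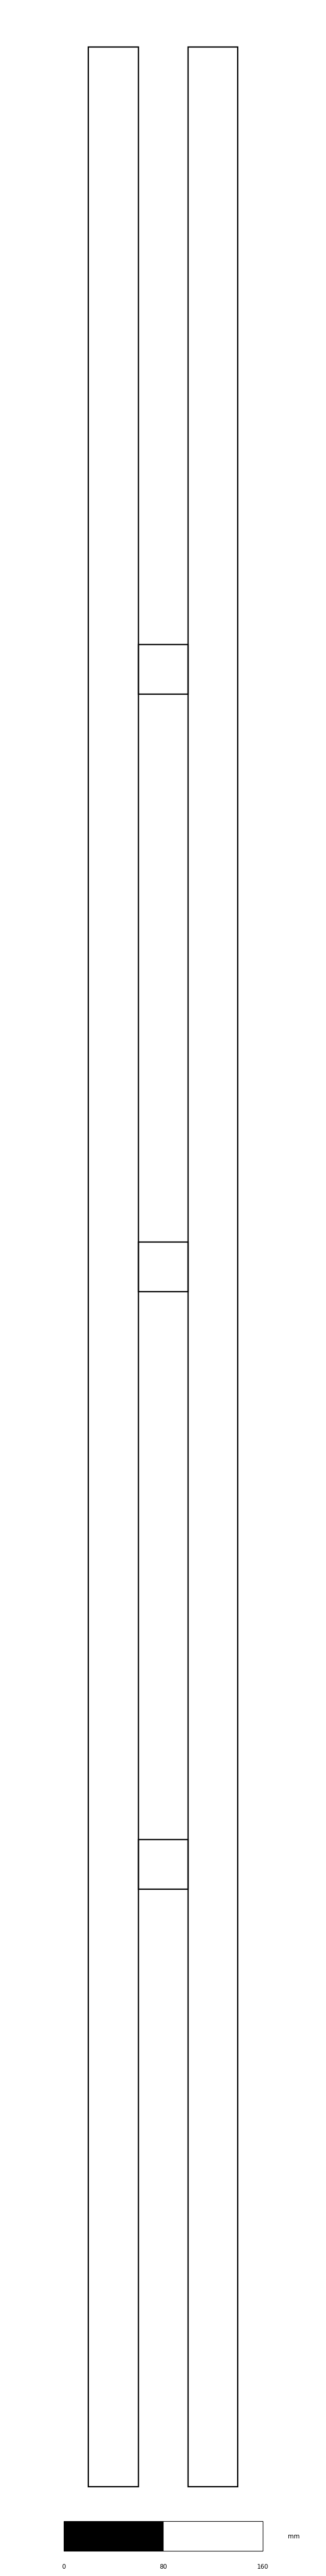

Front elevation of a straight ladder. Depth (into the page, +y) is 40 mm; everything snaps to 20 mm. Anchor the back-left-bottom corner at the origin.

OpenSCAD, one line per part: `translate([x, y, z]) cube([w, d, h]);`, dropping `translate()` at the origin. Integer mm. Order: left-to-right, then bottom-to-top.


cube([40, 40, 1960]);
translate([40, 0, 480]) cube([40, 40, 40]);
translate([40, 0, 960]) cube([40, 40, 40]);
translate([40, 0, 1440]) cube([40, 40, 40]);
translate([80, 0, 0]) cube([40, 40, 1960]);
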